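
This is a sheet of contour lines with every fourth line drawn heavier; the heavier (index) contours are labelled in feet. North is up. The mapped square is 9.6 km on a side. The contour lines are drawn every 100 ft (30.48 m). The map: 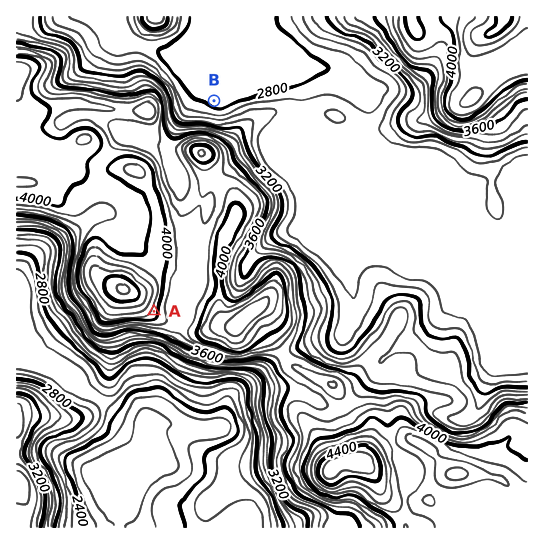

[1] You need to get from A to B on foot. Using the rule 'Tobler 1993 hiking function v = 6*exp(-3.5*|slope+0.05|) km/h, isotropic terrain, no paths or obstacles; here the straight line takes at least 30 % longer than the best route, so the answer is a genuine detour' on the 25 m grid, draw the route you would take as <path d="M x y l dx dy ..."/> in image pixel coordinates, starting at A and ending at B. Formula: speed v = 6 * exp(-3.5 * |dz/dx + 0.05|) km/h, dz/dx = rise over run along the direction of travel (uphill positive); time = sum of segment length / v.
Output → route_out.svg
<path d="M154 311l67-133 4-5 9-19 0-19-3-5-2-3-6-2-6-7-3-5 0-12"/>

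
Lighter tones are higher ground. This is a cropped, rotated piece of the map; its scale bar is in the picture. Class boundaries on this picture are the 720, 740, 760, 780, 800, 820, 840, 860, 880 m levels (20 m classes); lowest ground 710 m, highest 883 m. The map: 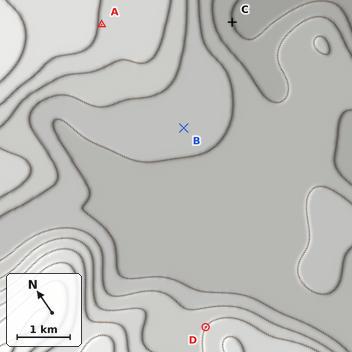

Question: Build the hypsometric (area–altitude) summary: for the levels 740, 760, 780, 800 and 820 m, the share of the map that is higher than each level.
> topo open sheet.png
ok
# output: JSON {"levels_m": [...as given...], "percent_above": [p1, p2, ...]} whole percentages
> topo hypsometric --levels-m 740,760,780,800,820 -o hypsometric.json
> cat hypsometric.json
{"levels_m": [740, 760, 780, 800, 820], "percent_above": [93, 54, 32, 19, 9]}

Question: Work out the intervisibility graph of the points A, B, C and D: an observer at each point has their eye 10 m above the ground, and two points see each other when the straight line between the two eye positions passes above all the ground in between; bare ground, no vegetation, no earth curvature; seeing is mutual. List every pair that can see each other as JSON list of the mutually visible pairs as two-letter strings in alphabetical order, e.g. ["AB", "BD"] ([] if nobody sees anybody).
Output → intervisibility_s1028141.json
["AB", "AD", "BD"]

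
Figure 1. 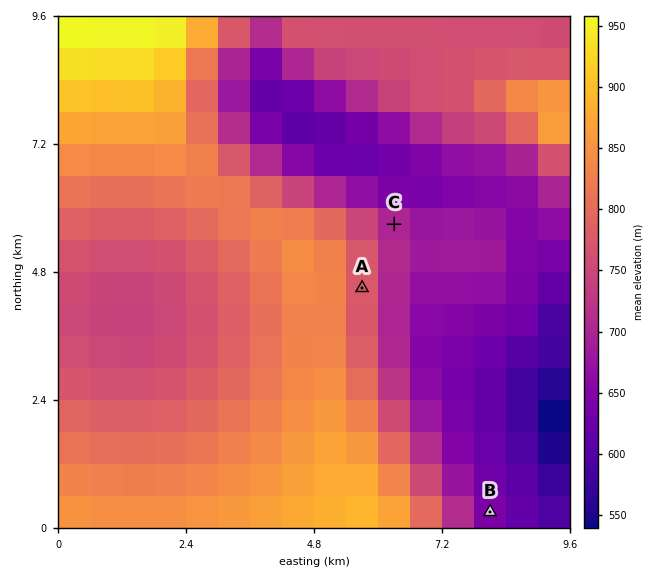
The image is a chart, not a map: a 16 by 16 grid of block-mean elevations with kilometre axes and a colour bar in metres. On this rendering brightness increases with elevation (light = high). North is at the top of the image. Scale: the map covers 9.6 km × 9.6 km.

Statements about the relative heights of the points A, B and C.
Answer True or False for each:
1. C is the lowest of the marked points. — False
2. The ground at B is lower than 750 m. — True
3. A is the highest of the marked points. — True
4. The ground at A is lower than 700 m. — False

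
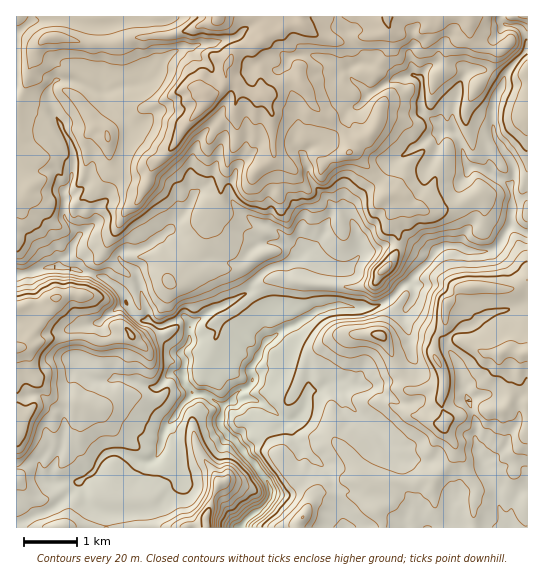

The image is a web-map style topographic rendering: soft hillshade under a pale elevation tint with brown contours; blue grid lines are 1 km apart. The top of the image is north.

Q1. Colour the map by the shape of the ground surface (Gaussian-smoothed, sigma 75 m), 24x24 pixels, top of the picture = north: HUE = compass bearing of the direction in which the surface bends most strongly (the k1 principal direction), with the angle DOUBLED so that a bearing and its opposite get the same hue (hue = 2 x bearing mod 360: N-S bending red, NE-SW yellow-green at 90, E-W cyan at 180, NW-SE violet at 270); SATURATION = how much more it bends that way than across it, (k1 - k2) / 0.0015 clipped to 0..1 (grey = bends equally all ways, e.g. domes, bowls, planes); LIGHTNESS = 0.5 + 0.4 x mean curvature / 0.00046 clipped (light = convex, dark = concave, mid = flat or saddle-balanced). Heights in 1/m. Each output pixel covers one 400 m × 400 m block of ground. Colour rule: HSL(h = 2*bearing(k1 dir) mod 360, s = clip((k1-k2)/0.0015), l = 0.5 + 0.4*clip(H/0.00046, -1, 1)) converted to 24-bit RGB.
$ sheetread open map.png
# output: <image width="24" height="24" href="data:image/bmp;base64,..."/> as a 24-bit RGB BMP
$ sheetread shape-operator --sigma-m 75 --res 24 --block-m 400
<image width="24" height="24" href="data:image/bmp;base64,Qk32BgAAAAAAADYAAAAoAAAAGAAAABgAAAABABgAAAAAAMAGAAATCwAAEwsAAAAAAAAAAAAAS4xdM82Y05C0f1ihX12gXaqjR523eL7a/MPy+SpBBS4hALKW37Dl89TSR09sc1pzd6ZtnY9yaXKCkpVnW2F6qqd9ZnR+lHRvfa+Sa36jZ4xajmqThomXg42agJSYT2xSGTcu/7u6m5jUAH2rVkwOztNgmGWma2yUgJJvm4R/cmGCoKp/UVtqrbOPalaBb5NmraVnbkxei4thTnhhnJuGc46Jkm+Mf2SAMU1r0/jf2eTyMwAuuvLCdqORflZznYN9jKmpenmZfWmato2ielyJYbVrgFaBm4BvT85BWnuDm3h8aIlka3lHj4FSPH5vl1aZt/G0LHs4MwATWt7vuNO+eEVykW56gqmHfHVteWNqcmBefV1NtsyHTDp2b35mq2552rOhOFJtYGOKmHaFgKOWbYV5SZNnOUGL3eapOgw/QljTfbSGcolTcF2Zq4yKfpOHg2d6dlVfeU9Se625ps6GSy5ki5JlW7B/z6CoRlWhY3OdjpepnY+lhHmNqHuFD1VF6NLBBAhre8VxqkVOpWJTR25lnraJjViNo2GmcoKvb7m2rqxrlMR9YSyyuazRWIqnjXJMfcFzUoeUh2tilGxgn1lRVqcylG/UcRIH059uGW9SuVa9mX+dlGWWbI5XeXpObnpJnE5NhrW0tlyZmclCgEdGcHRLmpJphq5je69eRTlZfFZLeWRMgU5ftOqfCwtBwceLjHl/uWp4L4WbZYSApHV+gltgi5BkS1Vjk75+QT+By95ciiafimVdkKx9i11tzq3Dv1SzUjCbcKLXil3Ml+XMqn/sIzRfS613m5OFn4KDJHNpr3SebVqmwovCu5OrW1OVpumyJRpW7OuzYiiOl8bNgoOzgIu4k4hjsXBZPWxKR3UqZdzOV/xsYwIZqbojH3RrsoyThYF4nWigN5E+K2xFbse9r8PpubHs1oanLShlynGFcrpYWXJMhIdyhH11rZjc4KrcoHLNyuLrFf+tUg0xxV6qymmlSpdVMGYooJpYg2NkeWlWjHhJLDkQLCgHMDECOG0HP1Z6W2e43J6gdmtbb3xWZX1WJDcTg8qKbXDh70wDMQISN1qhlb+XtaTArZLCnoeyT55ePpicmJnLpazWlZvdeYPe+c79iN9UDTIpP5eBquHh1NHwr6HetoXGW7xIJToRSzgSvmJjRbqKREKfibecjnh/i3RykW5xkni2qGPWL5VHfXxXelpWWHtSGmJX/8zRNFWYIGhJd6NOSUYiWz80tJ5/tXiCbm6QOIyJdFyg3YmPM3hKQHJBhWJsl315iZSDdoZxaJhRnU86TWlmZXaGmat2UyhZrdpIq1ZRTUksQFAbvZJQGXRKeb4+n4aGibuDgiiZO4Ny0nOL2IdjSHJaRG5npIWJoJ6IeD1OZTYizOCRLkNeS4xxlTuMiGG2pLqJr3+1rbHUf4e8VKSJtLuDTiGeooqYrLqGLB9wqn2QOWpp8cnMUq6+VYaJR3ptrXNnxC+vd76/w4t0dJDDRXkrP0hkWbB2pMGsfa+umnV/V2GYt5jCr7PQLR2cjpF0rWl0KUZ6rZV4baabaVCV5a2bPGROV0dyrHZSL525zpiqbpWkPBvC7sbALklPb8eIYZ1/jWNhmWZlVphhbJwxhiMieSyofJSDoIuaPipprqNlf7poPnqI4a7M4pWgJVF7OqOtP7B1tJVigr+ITiN2wnm10LTko7tTN1k8cJNVWX2awl2TtnFYQlqzslI2i5N2f5d1WC+Ai7uam8rLSFxuR2Fn9dXWGniERD2apLVpfphimqNTc2iRZ31cYaKF1KC6bXuedqWgPIJ+fSdOpMWMVCJtssSmn5N6dkB9YYlqkcubektniHOaRFuGj5RR7rK+HWdwr2puiayBnmOieFmPkL+sS3lshlStxpmhUJZ2kTBaR22ezcKEHDpnxbyxwYZiM2N7fs6Bf0xLdH1iaIBkPl+DwpbQutHCxWXPXauvlK6vml6oi8WecVx+oXebMXQkoctAr0vF0l52JElR8+DYDDA8uq1y0UibXWGNcIlSeGtSfnpaaH5cTWtfRpFmsYJrt19pa4dXeYlRT293ubOOflRrc1BEqK+BqlhMWlghRq86sEdkZWcjx2QiGKNsYUPGy3ivaYfFlqrYn5vNq4O+skivJlkXO1YSaJIfx2Kau4CfZYJQakotVLKXdoa1k16EsaV4Pj+LZ6pmrF+rkMTGs6npAHXvM39Pp8RCoVZCd2BNYHpQeZ5PW0XDgjbj6YLsteHKNYt7lJFnpXSrlM25XW2OfFV8em6XvMGgXE6atpmpU3eYs7uXHm5MuwBF"/>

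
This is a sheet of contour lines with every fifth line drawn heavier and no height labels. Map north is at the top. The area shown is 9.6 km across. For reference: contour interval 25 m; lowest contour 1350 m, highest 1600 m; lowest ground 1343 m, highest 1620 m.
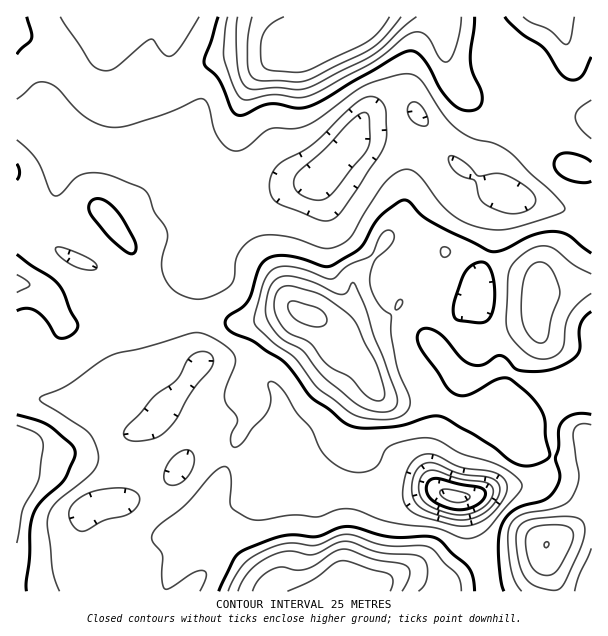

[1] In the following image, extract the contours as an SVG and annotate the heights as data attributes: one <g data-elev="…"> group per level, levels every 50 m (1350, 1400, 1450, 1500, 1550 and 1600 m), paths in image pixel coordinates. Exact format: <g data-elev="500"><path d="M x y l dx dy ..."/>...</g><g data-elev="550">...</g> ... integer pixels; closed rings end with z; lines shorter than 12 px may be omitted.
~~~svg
<g data-elev="1350"><path d="M450 501l-8-4-2-3 0-3 6-2 10 2 11 3 3 3-2 3-6 2z"/></g><g data-elev="1400"><path d="M456 515l-21-6-8-5-5-4-3-8 0-7 2-8 4-4 4-3 6 0 24 9 26 3 7 4 1 5 0 4-8 11-14 7z"/></g><g data-elev="1450"><path d="M81 531l-4-2-5-4-3-12 4-9 8-7 15-6 21-3 14 2 8 5 1 5-2 4-8 9-7 3-18 4-18 10z"/><path d="M455 525l-36-10-9-5-5-6-2-12 3-18 5-10 8-8 7-2 9 1 26 12 34 6 6 3 5 6 1 7-2 8-7 10-9 9-7 5-9 4-9 1z"/><path d="M170 485l-5-3-1-5 1-7 4-8 11-10 6-2 5 1 3 4 0 6-4 12-10 10-6 2z"/><path d="M137 441l-8-1-5-3 0-5 3-6 13-12 15-18 22-16 10-20 4-4 10-5 9 3 3 6-2 8-18 22-21 35-14 12z"/><path d="M323 221l-40-15-8-5-3-4-2-8 2-15 3-6 6-6 22-11 12-9 42-40 11-5 9 1 6 6 3 7 1 24-3 12-43 65-9 8z"/><path d="M509 213l-14-4-12-6-4-6-3-15-3-3-12-3-6-5-6-9 0-6 4 0 9 5 15 15 5 0 13-3 9 1 14 7 13 10 5 9-3 7-11 5z"/><path d="M419 125l-7-5-4-7 0-7 5-4 4 1 5 3 6 12 0 5-2 3z"/></g><g data-elev="1500"><path d="M26 591l0-9 4-25 0-27 3-15 8-14 24-22 9-20 1-6-4-9-21-18-12-6-21-5"/><path d="M475 591l-2-13-5-11-31-29-11-2-36 1-34-10-9-1-9 2-21 9-23-2-13 1-38 14-9 8-15 33"/><path d="M591 414l-9-1-9 1-8 5-5 6-1 6 0 16-4 11 5 15 0 6-8 15-9 6-27 9-7 5-6 8-4 12-1 17 2 27 4 13"/><path d="M479 323l-22-3-3-3-1-8 2-10 9-26 9-8 9-3 6 3 3 7 3 12 1 15-2 12-4 7-4 4z"/><path d="M17 311l10-3 9 3 10 9 9 15 4 3 4 0 6-2 6-4 3-5-1-6-7-10-7-20-5-7-7-6-19-12-15-12"/><path d="M131 254l4-2 1-9-16-28-7-8-8-6-6-2-6 1-3 3-1 4 3 9 19 23 14 12z"/><path d="M591 253l-22-18-8-3-7-1-20 4-30 14-13 2-62-30-10-8-9-11-6-2-8 4-16 13-7 8-9 18-5 6-27 17-9 0-21-7-15-3-12 0-9 4-7 9-11 32-6 7-14 8-3 7 1 4 5 5 21 9 32 21 9 10 18 25 37 28 15 3 29-1 13-2 24-8 11-1 36 20 19 12 18 14 14 4 15-4 7-4 1-3-4-18-2-20-9-16-22-20-7-3-11 2-27 15-7 1-7-3-7-6-9-15-17-22-3-9 0-8 2-3 5-2 12 4 9 7 16 20 9 5 12 1 12-8 5-2 6 3 12 12 12 1 13 0 18-5 16-10 3-8-1-16 1-8 5-7 6-5"/><path d="M17 180l3-7-3-9"/><path d="M591 162l-10-6-15-3-9 3-3 8 3 8 9 7 15 4 10-2"/><path d="M17 54l12-12 3-4-5-21"/><path d="M218 17l-7 24-6 16-1 6 2 4 13 13 14 31 3 3 4 1 29-11 9 0 19 4 14-2 15-8 72-43 12-4 6 1 7 7 18 31 12 14 11 6 12 0 5-5 1-7-1-8-8-16-2-11 0-12 4-34"/><path d="M505 17l17 17 21 14 17 24 7 7 8 1 6-3 3-5 7-15"/></g><g data-elev="1550"><path d="M418 591l7-7 2-9 0-11-5-6-9-3-35-3-25-10-8-1-9 2-22 11-6 1-20-4-18 5-11 7-9 7-7 11-5 10"/><path d="M549 590l8 0 6-4 17-37 4-12 1-9-2-6-5-4-15-2-30 3-11 4-5 7-1 9 1 13 3 14 3 9 10 10z"/><path d="M374 411l10 1 9-2 4-5 0-7-14-41-9-21-9-30-11-23-3 1-5 9-5 1-27-12-17-5-12-1-9 3-7 11-3 18 1 10 7 12 10 10 19 11 20 25 29 25 11 7z"/><path d="M537 342l6 1 5-5 4-21 8-24-2-9-6-14-5-6-7-2-7 2-6 8-4 10-2 18 1 15 2 11 6 10z"/><path d="M238 17l-2 15 1 30 2 13 4 9 5 4 4 1 24-1 21 2 17-5 57-29 12-9 19-19 14-11"/></g><g data-elev="1600"><path d="M390 591l3-10-3-6-46-14-9 2-21 16-27 12"/><path d="M546 548l3-3-1-3-4 1 0 3z"/><path d="M309 326l11 1 5-3 2-4-3-7-10-6-18-6-6 1-2 6 3 7 7 6z"/><path d="M284 17l-13 7-7 9-3 11 0 18 3 5 5 3 27 2 15-3 55-27 12-10 11-15"/></g>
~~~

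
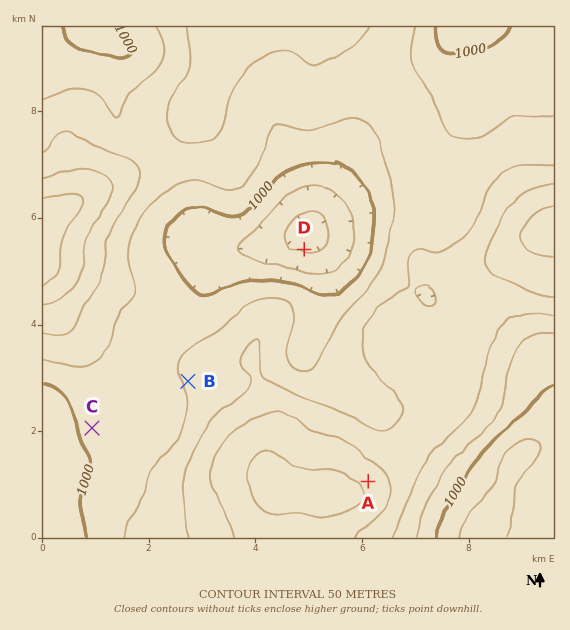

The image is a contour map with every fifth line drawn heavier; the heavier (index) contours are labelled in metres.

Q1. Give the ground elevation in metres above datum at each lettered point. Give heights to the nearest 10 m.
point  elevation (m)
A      1190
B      1060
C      1010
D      900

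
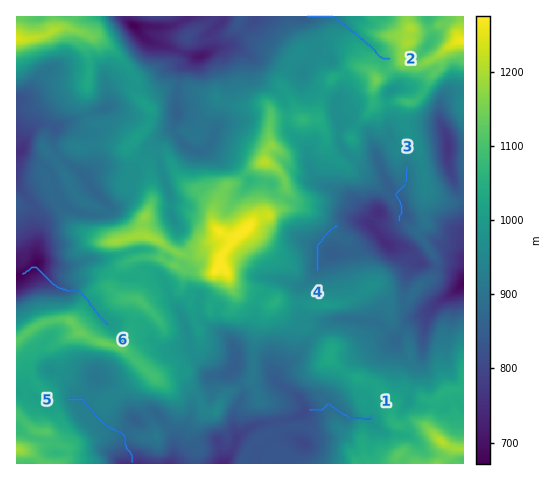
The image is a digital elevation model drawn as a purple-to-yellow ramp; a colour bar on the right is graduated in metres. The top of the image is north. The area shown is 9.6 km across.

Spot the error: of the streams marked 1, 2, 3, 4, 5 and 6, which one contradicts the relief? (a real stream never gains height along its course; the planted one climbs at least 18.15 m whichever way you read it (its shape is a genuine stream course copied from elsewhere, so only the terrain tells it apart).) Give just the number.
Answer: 4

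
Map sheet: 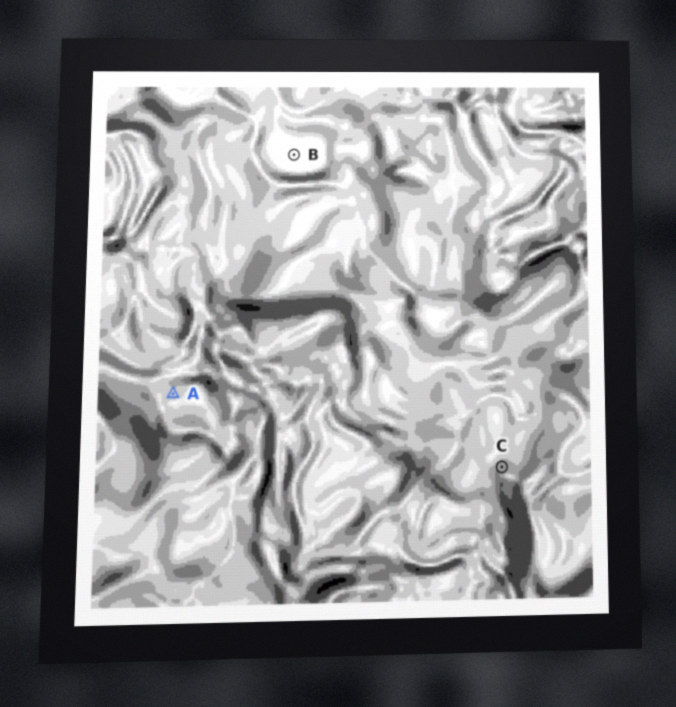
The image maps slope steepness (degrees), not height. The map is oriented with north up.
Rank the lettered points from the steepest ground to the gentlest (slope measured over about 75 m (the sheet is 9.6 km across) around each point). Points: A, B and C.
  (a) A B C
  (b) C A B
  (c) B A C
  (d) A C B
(b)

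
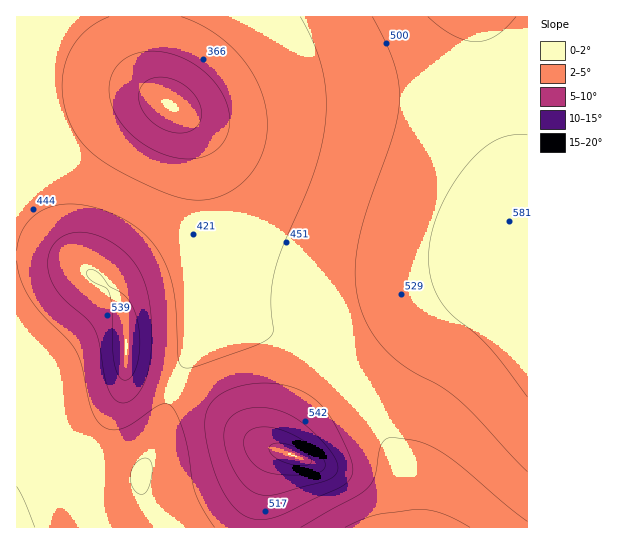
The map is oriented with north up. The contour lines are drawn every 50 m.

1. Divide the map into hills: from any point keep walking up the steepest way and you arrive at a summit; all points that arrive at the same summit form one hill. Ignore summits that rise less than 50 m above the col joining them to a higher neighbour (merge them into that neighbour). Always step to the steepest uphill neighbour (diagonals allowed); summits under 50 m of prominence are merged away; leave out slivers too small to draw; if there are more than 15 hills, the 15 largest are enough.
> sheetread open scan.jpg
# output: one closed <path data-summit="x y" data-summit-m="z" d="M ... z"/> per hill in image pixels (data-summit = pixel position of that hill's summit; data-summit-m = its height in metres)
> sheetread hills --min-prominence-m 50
<path data-summit="527 250" data-summit-m="586" d="M527 16l-383 1 1 36 6 25 8 16 26 27 8 16 6 18 5 36 8 115 3 11 6 6 8 2 34 4 30 10 29 17 26 23 29 40 27 56 8 24 2 29 114-1z"/><path data-summit="126 347" data-summit-m="592" d="M142 95l-35 1-57 13-34 4 1 374 16-8 29-4 61 4 16-2 18-39 19-57 15-27 21-24 1-17-4-62-6-70-7-36-11-24-14-16-9-5z"/><path data-summit="293 455" data-summit-m="676" d="M214 313l-2 17-21 24-15 27-19 57-16 37-2 2-16 2-61-4-17 1-20 5-9 6 0 40 397 1-1-29-8-24-27-56-29-40-26-23-29-17-30-10-34-4-8-2z"/>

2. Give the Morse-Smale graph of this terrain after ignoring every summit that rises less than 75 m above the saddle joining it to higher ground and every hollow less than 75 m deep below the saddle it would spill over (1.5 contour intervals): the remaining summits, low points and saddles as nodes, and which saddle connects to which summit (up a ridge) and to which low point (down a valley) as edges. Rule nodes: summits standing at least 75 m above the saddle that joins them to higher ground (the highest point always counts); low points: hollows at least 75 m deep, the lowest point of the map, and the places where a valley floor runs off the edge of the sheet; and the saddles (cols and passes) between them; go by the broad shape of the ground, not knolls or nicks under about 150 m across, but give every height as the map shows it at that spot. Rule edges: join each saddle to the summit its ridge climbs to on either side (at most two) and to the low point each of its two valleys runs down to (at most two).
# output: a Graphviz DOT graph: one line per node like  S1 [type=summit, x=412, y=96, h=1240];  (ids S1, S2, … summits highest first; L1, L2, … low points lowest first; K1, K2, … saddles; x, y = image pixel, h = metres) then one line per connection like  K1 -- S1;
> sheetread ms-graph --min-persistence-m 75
graph terrain {
  S1 [type=summit, x=294, y=455, h=676];
  S2 [type=summit, x=126, y=347, h=592];
  S3 [type=summit, x=525, y=250, h=586];
  L1 [type=low, x=170, y=106, h=266];
  L2 [type=low, x=415, y=527, h=383];
  K1 [type=saddle, x=345, y=375, h=473];
  K2 [type=saddle, x=174, y=387, h=456];
  K1 -- S1;
  K1 -- S3;
  K1 -- L1;
  K1 -- L2;
  K2 -- S1;
  K2 -- S2;
  K2 -- L1;
}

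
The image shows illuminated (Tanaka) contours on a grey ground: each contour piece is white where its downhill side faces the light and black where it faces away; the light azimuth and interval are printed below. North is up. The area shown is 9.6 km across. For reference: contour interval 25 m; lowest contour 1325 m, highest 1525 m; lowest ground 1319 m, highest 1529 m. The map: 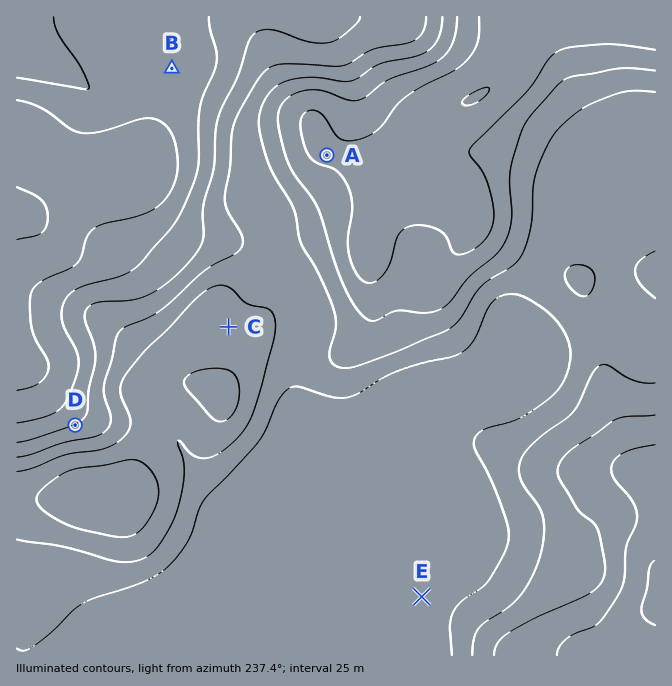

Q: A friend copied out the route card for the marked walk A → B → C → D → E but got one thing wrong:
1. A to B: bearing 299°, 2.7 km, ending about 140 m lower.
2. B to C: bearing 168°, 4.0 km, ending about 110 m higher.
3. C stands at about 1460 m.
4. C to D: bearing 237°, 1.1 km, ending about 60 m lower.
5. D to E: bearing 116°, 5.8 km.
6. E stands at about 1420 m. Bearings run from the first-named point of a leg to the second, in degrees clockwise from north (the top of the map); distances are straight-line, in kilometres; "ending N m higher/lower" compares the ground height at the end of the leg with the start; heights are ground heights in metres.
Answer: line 4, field distance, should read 2.7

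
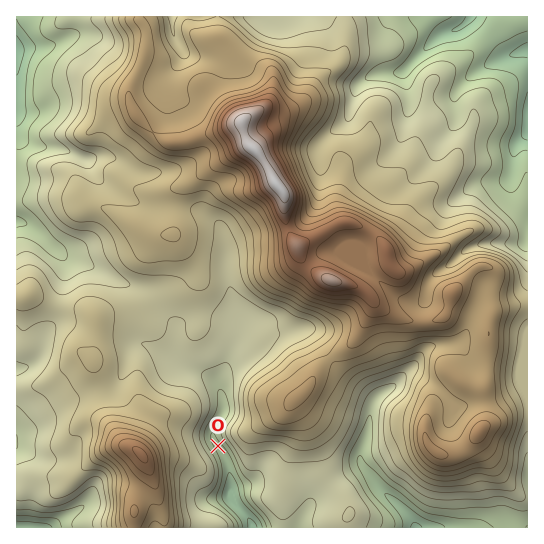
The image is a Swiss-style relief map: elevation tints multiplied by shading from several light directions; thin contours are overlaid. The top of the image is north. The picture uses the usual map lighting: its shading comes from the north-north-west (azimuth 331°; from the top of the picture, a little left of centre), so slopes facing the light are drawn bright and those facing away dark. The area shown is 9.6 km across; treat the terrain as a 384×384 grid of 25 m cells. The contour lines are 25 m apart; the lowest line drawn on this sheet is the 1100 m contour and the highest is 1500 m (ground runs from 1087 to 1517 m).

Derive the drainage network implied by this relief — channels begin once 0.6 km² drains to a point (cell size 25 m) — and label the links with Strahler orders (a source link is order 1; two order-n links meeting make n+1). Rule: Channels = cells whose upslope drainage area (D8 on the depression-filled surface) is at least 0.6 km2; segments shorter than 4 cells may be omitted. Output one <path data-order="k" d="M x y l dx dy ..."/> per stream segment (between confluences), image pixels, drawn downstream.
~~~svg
<path data-order="1" d="M473 527l-58 0"/><path data-order="3" d="M238 507l11 11 2 5-1 4"/><path data-order="1" d="M309 499l0 8-6 8 0 3-2 4 0 5-2 0"/><path data-order="3" d="M233 493l1 1 0 4 4 9"/><path data-order="1" d="M93 491l-6 11-6 7-15 8-11 10-17 0"/><path data-order="1" d="M257 474l0 1-10 10-12 0-4 4 2 4"/><path data-order="1" d="M527 459l0 22"/><path data-order="1" d="M38 458l-13-8-7-1-1-2 0-5"/><path data-order="2" d="M17 433l0 9"/><path data-order="1" d="M43 425l-4 2-4 0-4 3-2 0-4 3-8 0"/><path data-order="1" d="M450 406l0-5-17-18-7-4-9-9-7 0-17 17-2 0"/><path data-order="3" d="M219 389l3 6 1 16-9 15 0 3-1 1 0 7 1 1 0 3 8 10 5 11 2 11 1 1 0 16 3 3"/><path data-order="2" d="M391 387l-5 4-4 2-8 8-1 2-2 8-1 2-1 16-2 1 0 4-2 5 0 4-4 10 0 10 12 15 2 5 35 34 5 10"/><path data-order="1" d="M119 381l4-7 6-19 2-5 7-7 5 0 8 4 11 8 9 4 7 6 9 4"/><path data-order="2" d="M187 369l11 2 5 3 16 15"/><path data-order="1" d="M527 361l0 46"/><path data-order="3" d="M237 339l-7 14-3 10-8 12 0 14"/><path data-order="1" d="M45 335l-2 14-4 8-9 9-13 3"/><path data-order="1" d="M175 327l0 30 12 12"/><path data-order="1" d="M315 326l-12 1-1 2-5 0-2 1-6 0-2 1-13 0-11-10-17 0"/><path data-order="2" d="M246 321l-7 6 0 6-2 6"/><path data-order="1" d="M471 318l-5 15-11 10-5 0-1 2-14 0-6 2-12 12-2 4-24 24"/><path data-order="1" d="M139 287l-4 0-9-4-3 0-34-18-3 0-5-3-7 0-1-1-3 0-13-11"/><path data-order="2" d="M226 265l0 8 1 1 0 5 2 2 0 5 1 1 0 6 1 1 0 8 2 1 1 10 1 1 0 7 2 1 0 17"/><path data-order="1" d="M355 258l38 37 4 3 6 3 20 0 3-3 0-7 1-1 0-4 3-5 12-12 8-4 13-14 4-2 3 0 8-4 9 0 2-2 34 0 4-4 0-20"/><path data-order="1" d="M61 255l-7-6"/><path data-order="1" d="M226 250l0 15"/><path data-order="2" d="M54 249l-21-22-8-4-8-1"/><path data-order="1" d="M77 249l-2 1-18 0"/><path data-order="1" d="M451 205l10-10"/><path data-order="1" d="M206 201l0 12 15 14 1 3 0 4 1 1 0 8 2 2 0 18 1 2"/><path data-order="1" d="M129 199l-23-14-16-16 0-3-7-8"/><path data-order="1" d="M454 199l7-4"/><path data-order="2" d="M461 195l6-6 7-4 24 0 7-3 6-7 0-6 2-2 0-12 1-1 0-4 3-5 10-11 0-24"/><path data-order="1" d="M318 182l1-3 0-18-1-2 0-12 1-2 15-15"/><path data-order="1" d="M17 171l0-22 1-2 0-13"/><path data-order="1" d="M179 169l-12 1-1 1-11 0-1 2-15 0-6-3-8-7-11-5-31 0"/><path data-order="2" d="M83 158l-5-1-9-6-8-1-2-1-12 0-1-2-9 0-2-1-2 0-6-3-9-9"/><path data-order="1" d="M435 155l2-8 2-5 14-13 2-6 0-29 3-4 20-20 4-3 13-6 10-3 4-3 18-5"/><path data-order="1" d="M399 143l0-2 3-4 1-12 3-6 1-9 2-1 0-19-2-1-1-10-1-1 0-8"/><path data-order="2" d="M18 134l0-23-1-2"/><path data-order="1" d="M329 134l4-4 1 0"/><path data-order="2" d="M334 130l15-13 6-27 2-3 9-9 9-3 2-1 21 0 7-4"/><path data-order="1" d="M35 110l-17 0-1-1"/><path data-order="2" d="M17 109l0-60"/><path data-order="1" d="M171 74l6-5 5-8 0-11"/><path data-order="2" d="M405 70l34-35 10-4"/><path data-order="1" d="M219 62l-2 0-2-1-5 0-1-2-10 0-1-1-4 0-1-1-3 0-8-7"/><path data-order="2" d="M182 50l-4-5-5-12 0-16"/><path data-order="1" d="M90 35l-17 0-15 8-8 2-1 1-32 0 0 3"/><path data-order="2" d="M449 31l6-1 6-3 10-10"/><path data-order="1" d="M309 17l-6 0"/><path data-order="1" d="M410 17l23 0 14 14 2 0"/>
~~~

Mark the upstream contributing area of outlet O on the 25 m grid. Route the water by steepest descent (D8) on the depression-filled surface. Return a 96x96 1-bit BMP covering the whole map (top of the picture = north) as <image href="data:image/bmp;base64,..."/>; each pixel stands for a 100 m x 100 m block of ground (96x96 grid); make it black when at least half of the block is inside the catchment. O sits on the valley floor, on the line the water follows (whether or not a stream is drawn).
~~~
<image width="96" height="96" href="data:image/bmp;base64,Qk2+BAAAAAAAAD4AAAAoAAAAYAAAAGAAAAABAAEAAAAAAIAEAAATCwAAEwsAAAIAAAAAAAAA////AAAAAAAAAAAAAAAAAAAAAAAAAAAAAAAAAAAAAAAAAAAAAAAAAAAAAAAAAAAAAAAAAAAAAAAAAAAAAAAAAAAAAAAAAAAAAAAAAAAAAAAAAAAAAAAAAAAAAAAAAAAAAAAAAAAAAAAAAAAAAAAAAAAAAAAAAAAAAAAAAAAAAAAAAAAAAAAAAAAAAAAAAAAAAAAAAAAAAAAAAAAAAAAAAAAAAAAAAAD/4AAAAAAAAAAAAAH/8AAAAAAAAAAAAAf//AAAAAAAAAAAAA///gAAAAAAAAAAAB///8AAAAAAAAAAAD////AAAAAAAAAAAD////wAAAAAAAAAAH////4AAAAAAAAAAP////+AAAAAAAAAAP/////AAAAAAAAAAP/////wAAAAAAAAAP/////4AAAAAAAAAP/////8AAAAAAAAAP/////+AAAAAAAAAP/////+AAAAAAAAAf//////AAAAAAAAAf//////AAAAAAAAA///////gAAAAAAAA///////wAAAAAAAA///////8AAAAAAAAf//////+AAAAAAAAf///////gAAAAAAAf///////wAAAAAAAf///////wAAAAAAAf///////4AAAAAAAf///////8AAAAAAAf///////8AAAAAAAH///////+AAAAAAAA///////+AAAAAAAAB//////+AAAAAAAAA//////8AAAAAAAAAP/////4AAAAAAAAAH/////gAAAAAAAAAD////4AAAAAAAAAAD////gAAAAAAAAAAD///+AAAAAAAAAAAD///8AAAAAAAAAAAD///8AAAAAAAAAAAD///4AAAAAAAAAAAD///4AAAAAAAAAAAD///wAAAAAAAAAAAD///wAAAAAAAAAAAD///gAAAAAAAAAAAD///gAAAAAAAAAAAD///gAAAAAAAAAAAD///gAAAAAAAAAAAD///AAAAAAAAAAAAD///AAAAAAAAAAAAD///AAAAAAAAAAAAD///AAAAAAAAAAAAD///AAAAAAAAAAAAA//+AAAAAAAAAAAAAP/8AAAAAAAAAAAAAH/8AAAAAAAAAAAAAD/4AAAAAAAAAAAAAA/4AAAAAAAAAAAAAAfwAAAAAAAAAAAAAAPgAAAAAAAAAAAAAADAAAAAAAAAAAAAAAAAAAAAAAAAAAAAAAAAAAAAAAAAAAAAAAAAAAAAAAAAAAAAAAAAAAAAAAAAAAAAAAAAAAAAAAAAAAAAAAAAAAAAAAAAAAAAAAAAAAAAAAAAAAAAAAAAAAAAAAAAAAAAAAAAAAAAAAAAAAAAAAAAAAAAAAAAAAAAAAAAAAAAAAAAAAAAAAAAAAAAAAAAAAAAAAAAAAAAAAAAAAAAAAAAAAAAAAAAAAAAAAAAAAAAAAAAAAAAAAAAAAAAAAAAAAAAAAAAAAAAAAAAAAAAAAAAAAAAAAAAAAAAAAAAAAAAAAAAAAAAAAAAAAAAAAAAAAAAAAAAAAAAAAAAAAAAAAAAAAAAAAAAAAAAAAAAAAAAAAAAAAAAAAAAAAAAAAAA="/>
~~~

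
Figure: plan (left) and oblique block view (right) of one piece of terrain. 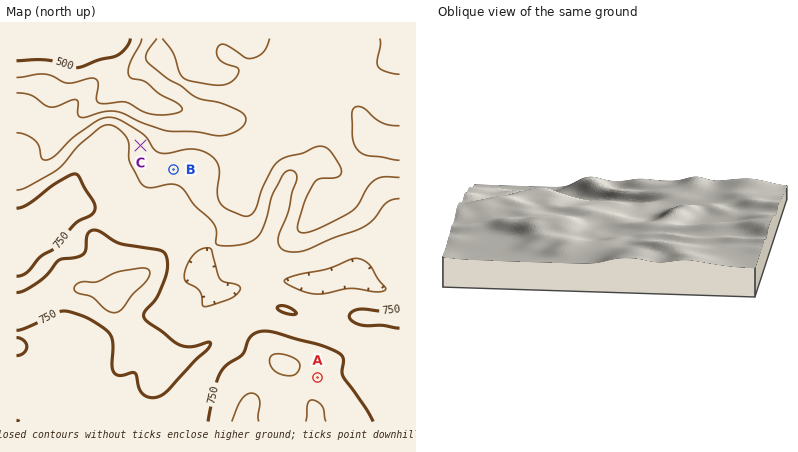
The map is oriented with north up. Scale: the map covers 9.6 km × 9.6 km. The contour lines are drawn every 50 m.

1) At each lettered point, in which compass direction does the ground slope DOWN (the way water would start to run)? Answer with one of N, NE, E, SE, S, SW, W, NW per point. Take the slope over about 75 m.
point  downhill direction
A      E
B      N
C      E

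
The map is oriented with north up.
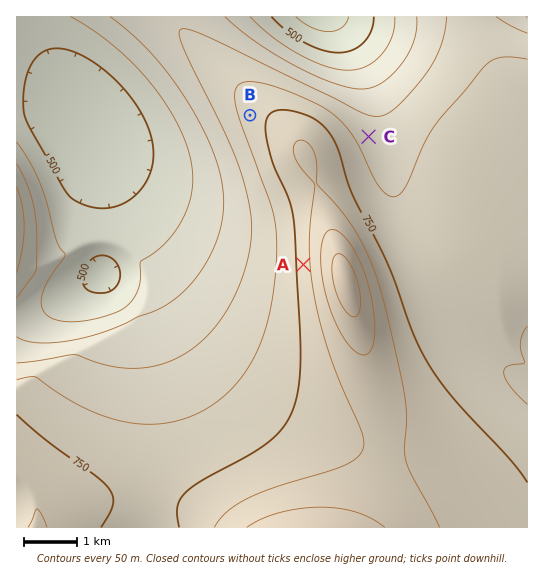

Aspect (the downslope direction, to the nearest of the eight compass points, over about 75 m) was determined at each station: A W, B W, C NE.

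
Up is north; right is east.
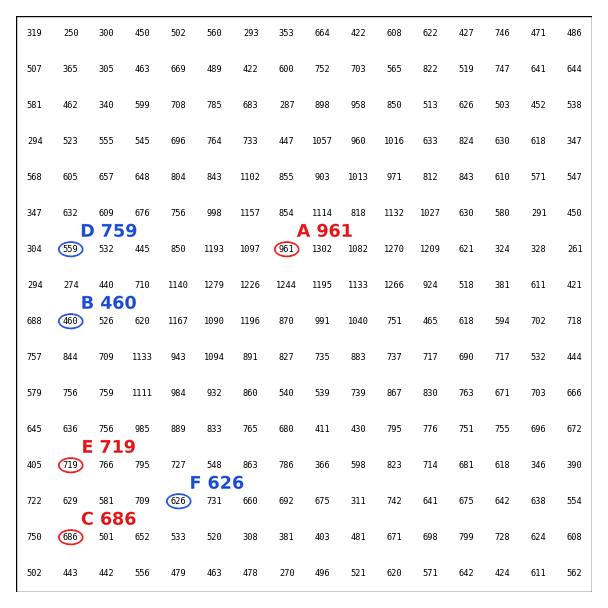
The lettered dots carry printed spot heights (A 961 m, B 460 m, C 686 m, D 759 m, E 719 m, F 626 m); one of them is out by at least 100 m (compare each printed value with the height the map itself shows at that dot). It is D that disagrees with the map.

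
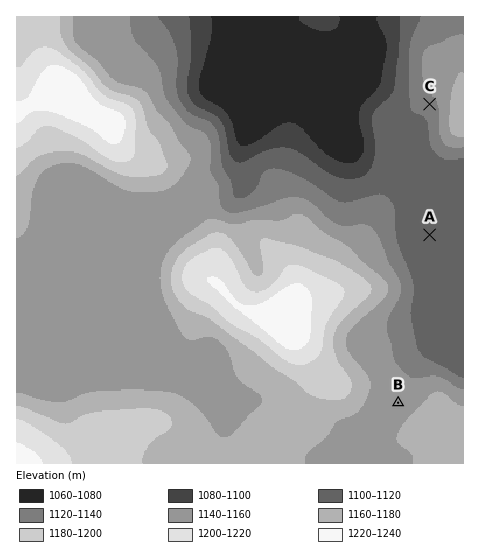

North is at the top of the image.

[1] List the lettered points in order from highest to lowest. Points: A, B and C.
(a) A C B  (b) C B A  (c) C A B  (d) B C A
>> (d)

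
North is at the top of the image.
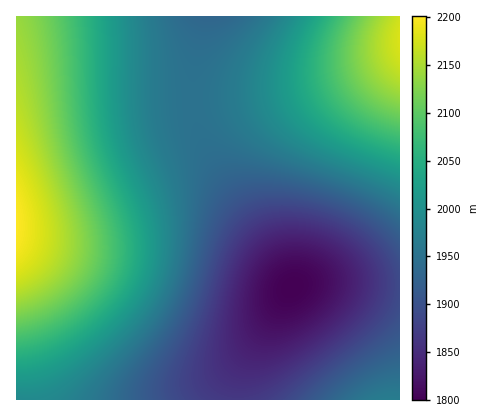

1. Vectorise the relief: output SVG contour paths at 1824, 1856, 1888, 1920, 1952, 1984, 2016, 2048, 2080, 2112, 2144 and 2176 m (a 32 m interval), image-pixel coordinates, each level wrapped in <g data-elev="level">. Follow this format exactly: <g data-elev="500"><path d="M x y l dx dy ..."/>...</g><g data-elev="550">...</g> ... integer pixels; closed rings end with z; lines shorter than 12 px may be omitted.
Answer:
<g data-elev="1824"><path d="M272 339l-8-2-7-5-5-6-3-10-1-12 1-14 4-12 5-12 12-12 16-7 20 1 18 7 11 9 5 12 0 12-5 12-13 14-16 13-18 9z"/></g><g data-elev="1856"><path d="M236 383l-10-5-6-8-3-10-1-16 5-32 8-34 8-20 10-16 9-8 10-6 12-4 14-1 16 2 16 5 16 6 12 9 14 17 5 16 0 10-3 10-11 18-12 12-16 12-49 32-24 10-10 1z"/></g><g data-elev="1888"><path d="M180 400l-5-12 2-16 21-54 19-62 9-20 10-14 11-11 15-6 18-2 22 2 22 5 20 8 19 10 14 12 11 14 7 14 3 16-1 10-3 12-6 10-8 9-17 15-51 38-24 22"/></g><g data-elev="1920"><path d="M139 400l0-10 4-12 30-50 14-28 26-88 7-13 10-10 14-5 20-2 24 3 28 6 26 9 24 10 18 12 16 13"/><path d="M400 346l-48 27-18 13-14 14"/></g><g data-elev="1952"><path d="M103 400l3-10 7-12 37-45 15-23 12-28 7-30 4-32 1-36-7-90-6-36-12-42"/><path d="M400 381l-10 1-12 3-24 15"/><path d="M257 16l-34 38-10 14-6 12-4 12 0 12 3 10 6 12 14 12 20 12 110 38 24 11 20 12"/></g><g data-elev="1984"><path d="M56 400l52-47 30-31 18-28 6-14 4-14 3-28-3-30-6-22-17-42-5-26-1-24 0-52-2-26"/><path d="M285 16l-19 32-9 26-1 14 1 12 3 12 5 10 13 14 21 12 101 42"/></g><g data-elev="2016"><path d="M16 378l18-2 18-6 20-11 22-17 21-18 15-18 12-18 7-18 3-24-3-26-7-22-19-48-6-26-2-24 0-58-2-26"/><path d="M305 16l-14 28-7 26 1 22 8 20 13 16 20 13 26 12 48 19"/></g><g data-elev="2048"><path d="M16 358l18-3 18-7 18-10 20-14 16-14 12-15 9-15 6-14 1-20-3-22-6-20-20-48-7-28-2-28-1-58-2-26"/><path d="M323 16l-11 24-5 24 1 20 7 18 11 16 18 12 24 12 32 11"/></g><g data-elev="2080"><path d="M16 339l16-3 16-6 17-10 16-10 13-12 10-12 7-12 4-14 1-16-4-20-24-66-7-28-3-26-3-62-3-26"/><path d="M341 16l-9 20-4 20 0 18 6 16 9 14 14 12 19 11 24 8"/></g><g data-elev="2112"><path d="M16 321l16-4 14-6 26-17 9-10 7-10 5-10 2-12 0-14-4-18-21-60-7-28-4-28-6-62-4-26"/><path d="M359 17l-7 16-4 15 0 16 4 14 7 12 11 10 13 8 17 7"/></g><g data-elev="2144"><path d="M16 301l24-9 19-16 10-16 3-20-4-28-23-68-19-80-10-28"/><path d="M379 16l-6 12-3 10 0 11 1 11 4 10 7 9 8 7 10 6"/></g><g data-elev="2176"><path d="M16 277l13-9 9-10 5-12 2-14-2-18-5-20-10-25-12-21"/><path d="M400 25l-4 15 4 13"/></g>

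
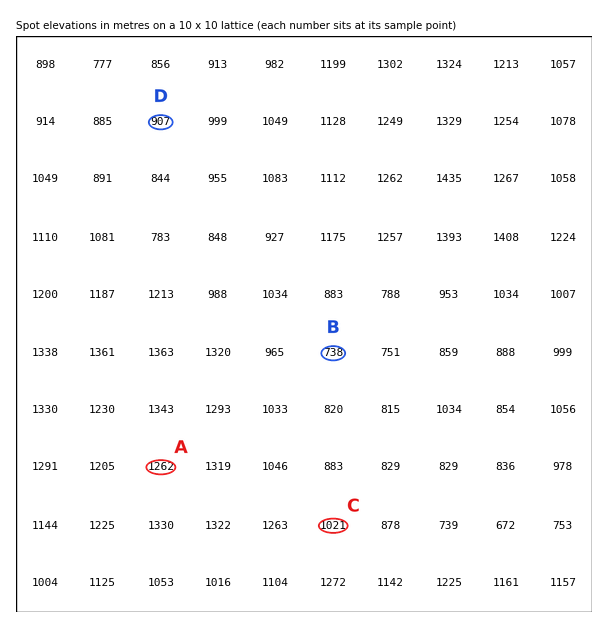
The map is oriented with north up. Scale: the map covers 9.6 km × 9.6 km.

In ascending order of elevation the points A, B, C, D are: B D C A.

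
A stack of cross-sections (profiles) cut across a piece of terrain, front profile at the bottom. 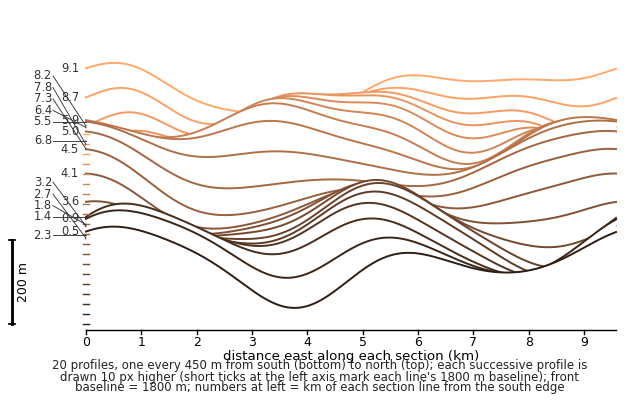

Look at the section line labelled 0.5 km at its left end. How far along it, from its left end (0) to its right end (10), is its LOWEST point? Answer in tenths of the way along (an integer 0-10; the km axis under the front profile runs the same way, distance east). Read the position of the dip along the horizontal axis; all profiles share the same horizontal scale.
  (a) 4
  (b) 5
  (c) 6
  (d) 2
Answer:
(a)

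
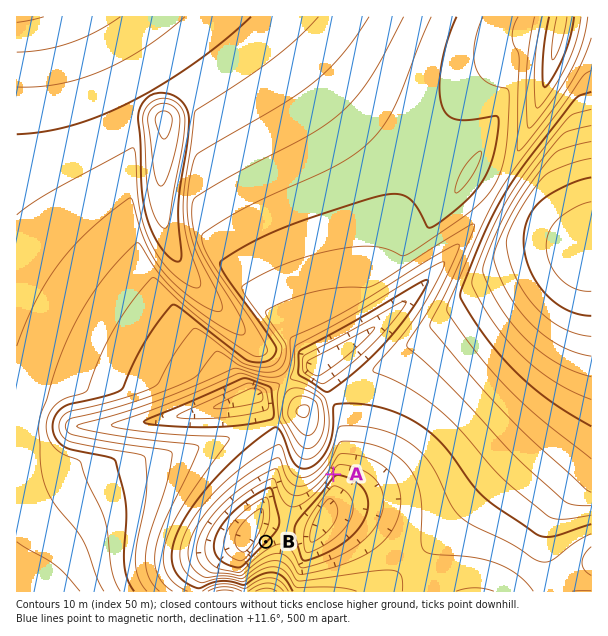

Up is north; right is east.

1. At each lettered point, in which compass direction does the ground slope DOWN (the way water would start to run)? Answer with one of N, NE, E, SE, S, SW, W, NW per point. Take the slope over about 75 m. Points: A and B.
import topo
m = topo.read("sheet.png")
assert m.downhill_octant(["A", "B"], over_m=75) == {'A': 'SE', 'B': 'NW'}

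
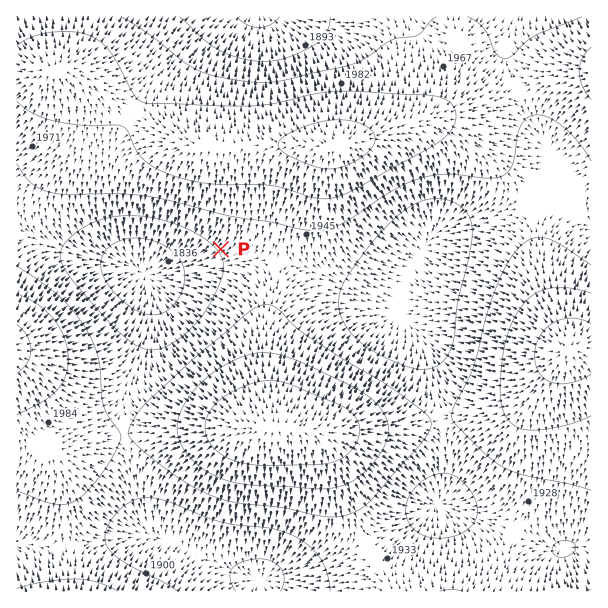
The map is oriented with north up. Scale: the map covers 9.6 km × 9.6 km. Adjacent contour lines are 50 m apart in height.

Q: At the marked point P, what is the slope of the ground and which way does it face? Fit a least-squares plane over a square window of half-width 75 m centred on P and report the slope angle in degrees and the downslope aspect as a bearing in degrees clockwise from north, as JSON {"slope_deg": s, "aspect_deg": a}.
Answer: {"slope_deg": 4, "aspect_deg": 230}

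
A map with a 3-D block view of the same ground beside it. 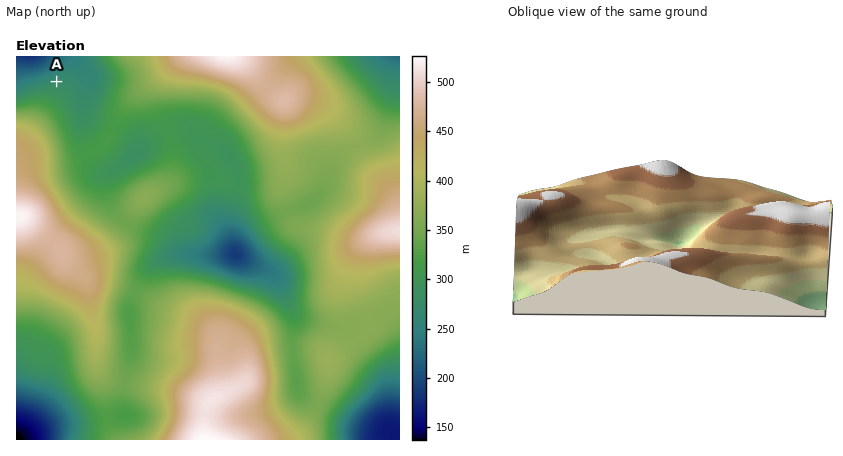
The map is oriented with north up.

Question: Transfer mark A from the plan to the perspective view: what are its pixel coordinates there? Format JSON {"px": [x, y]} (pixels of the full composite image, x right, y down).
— {"px": [535, 280]}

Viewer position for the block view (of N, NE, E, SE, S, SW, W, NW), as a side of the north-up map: W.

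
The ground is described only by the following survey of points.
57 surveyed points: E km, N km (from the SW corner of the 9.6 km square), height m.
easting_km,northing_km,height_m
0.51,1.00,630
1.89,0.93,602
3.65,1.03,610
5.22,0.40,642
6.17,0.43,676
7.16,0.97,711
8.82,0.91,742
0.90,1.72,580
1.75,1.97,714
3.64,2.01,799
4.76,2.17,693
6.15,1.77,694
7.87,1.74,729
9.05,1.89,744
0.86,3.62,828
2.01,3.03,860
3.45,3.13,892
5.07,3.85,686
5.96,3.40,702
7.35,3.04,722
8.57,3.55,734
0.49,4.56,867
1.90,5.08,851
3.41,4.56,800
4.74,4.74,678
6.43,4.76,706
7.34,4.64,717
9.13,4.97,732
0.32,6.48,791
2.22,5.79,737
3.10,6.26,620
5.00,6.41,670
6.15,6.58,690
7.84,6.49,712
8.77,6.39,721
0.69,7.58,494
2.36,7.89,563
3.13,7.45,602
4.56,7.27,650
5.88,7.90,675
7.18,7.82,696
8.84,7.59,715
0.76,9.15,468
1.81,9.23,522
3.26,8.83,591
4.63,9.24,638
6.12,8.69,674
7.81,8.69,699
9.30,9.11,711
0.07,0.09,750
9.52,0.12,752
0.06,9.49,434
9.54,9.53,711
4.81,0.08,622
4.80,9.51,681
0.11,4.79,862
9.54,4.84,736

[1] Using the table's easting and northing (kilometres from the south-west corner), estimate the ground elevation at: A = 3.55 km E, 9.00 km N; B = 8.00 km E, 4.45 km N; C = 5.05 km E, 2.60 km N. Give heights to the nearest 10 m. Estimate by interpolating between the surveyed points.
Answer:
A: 600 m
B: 720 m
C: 680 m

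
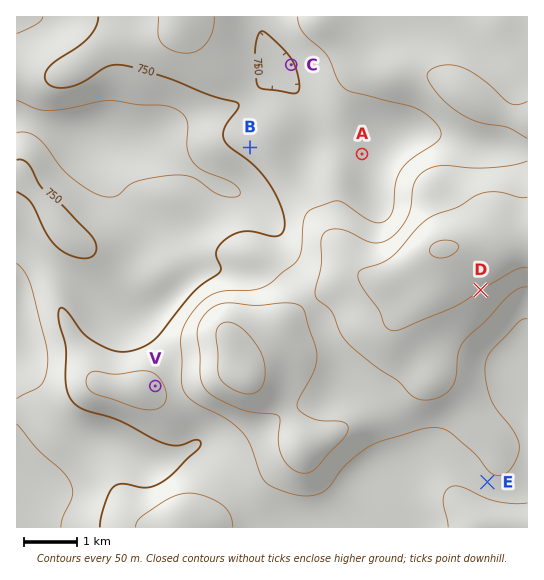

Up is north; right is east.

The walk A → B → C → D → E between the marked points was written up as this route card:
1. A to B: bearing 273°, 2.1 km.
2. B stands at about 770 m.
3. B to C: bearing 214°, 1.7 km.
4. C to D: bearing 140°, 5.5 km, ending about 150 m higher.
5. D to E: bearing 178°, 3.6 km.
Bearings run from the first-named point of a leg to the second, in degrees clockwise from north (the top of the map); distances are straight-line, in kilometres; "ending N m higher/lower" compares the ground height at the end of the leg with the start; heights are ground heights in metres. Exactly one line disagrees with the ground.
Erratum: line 3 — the bearing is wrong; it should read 27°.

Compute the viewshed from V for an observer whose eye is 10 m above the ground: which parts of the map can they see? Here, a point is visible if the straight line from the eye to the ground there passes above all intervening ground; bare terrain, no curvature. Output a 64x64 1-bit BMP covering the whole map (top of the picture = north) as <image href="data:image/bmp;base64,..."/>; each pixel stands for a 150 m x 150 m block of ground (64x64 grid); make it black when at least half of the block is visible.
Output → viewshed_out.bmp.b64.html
<image width="64" height="64" href="data:image/bmp;base64,Qk0+AgAAAAAAAD4AAAAoAAAAQAAAAEAAAAABAAEAAAAAAAACAAATCwAAEwsAAAIAAAAAAAAA////AAAAAAAAD/8AAAAAAAAf/+AAAAAAAB//+AAAAAAAD//8AAAAAAAH//4AAAAAAAB//wAAAAAAAB//wAAAAAAAD//gAAAAAAAH/+AAAAAAAAP/4AAAAAAAAf/gAAAAAAAA//AAAAAAAAD/4AAAAAAAAfgAAAAAAAAP8AAAAAAAAD/wAAAAAAAA//AAAAAAAAH/4AAAAAAAAf/AAAAAAAAA/8AAAAAAAAB/wAAAAAAAAD/AAAAAAAAAP8AAAAAAAAA/wAAAAAAAAD+AAAAAAAAADwAAAAAAAgAgAAAAAAAHAeAAAAAAAAef8AAAAAAAB//4AAAAAAAH//gAAAAAAA///AAAAAAAD//+AAAAAAAf/54AAAAAAH//hwAAAAAA//+AAAAAAAD//8AAAAAAAP8P8AAAAAAA9Af/AAAAAADgB/8AAAAAAOAH/wAAAAAA4A/+AAAAAADgDwAAAAAAAOAAAfAAAAAAwAAD/AAAAABAAAf+AAAAAAAAB/8AAAAAAAAP/wAAAAAAAA//gAAAAAAAH/iAAAAAAf//4AAAAAAf///gAAAAAD////AAAAAA////+AAAAAD////4AAAAAP////wAAAAAj////AwAAAAB///4DgAAAAD///IfAAAAAH//4z+AAAAAP//j/8AAAAAP/8P/wAAAAAA/g/+AAAAAAD8D/wAAAA=="/>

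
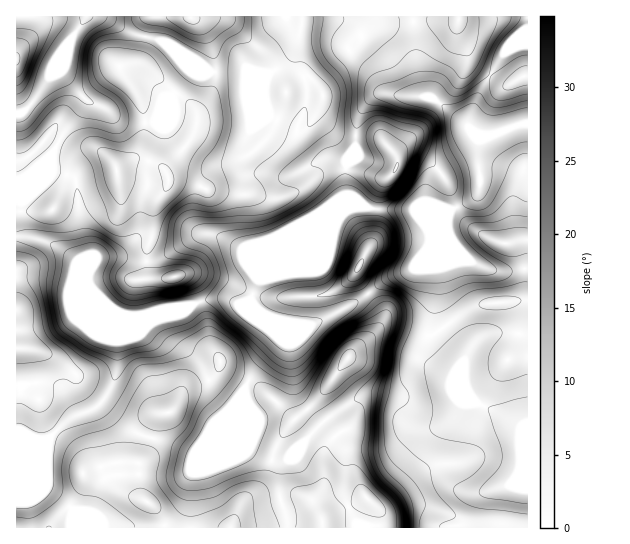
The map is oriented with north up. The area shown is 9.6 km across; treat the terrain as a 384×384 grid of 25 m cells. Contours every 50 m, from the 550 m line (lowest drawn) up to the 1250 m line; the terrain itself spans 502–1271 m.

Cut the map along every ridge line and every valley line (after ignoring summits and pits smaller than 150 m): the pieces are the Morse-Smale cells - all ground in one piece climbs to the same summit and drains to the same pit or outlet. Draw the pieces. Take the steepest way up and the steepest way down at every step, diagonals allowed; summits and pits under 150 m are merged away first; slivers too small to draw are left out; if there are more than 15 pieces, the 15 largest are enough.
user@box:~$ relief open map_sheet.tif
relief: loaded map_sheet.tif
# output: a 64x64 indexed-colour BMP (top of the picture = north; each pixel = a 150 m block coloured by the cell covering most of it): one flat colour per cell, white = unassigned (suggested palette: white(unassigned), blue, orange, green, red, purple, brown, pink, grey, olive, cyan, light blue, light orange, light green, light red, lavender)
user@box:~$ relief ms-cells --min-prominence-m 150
<image width="64" height="64" href="data:image/bmp;base64,Qk12CAAAAAAAAHYAAAAoAAAAQAAAAEAAAAABAAQAAAAAAAAIAAATCwAAEwsAABAAAAAAAAAA////ALR3HwAOf/8ALKAsACgn1gC9Z5QAS1aMAMJ34wB/f38AIr28AM++FwDox64AeLv/AIrfmACWmP8A1bDFABERERERERERERERERERERERERERERERERERERERERERERERERERERERERERERERERERERERERERERERERERERERERERERERERERERERERERERERERERERERERERERERERERERERERERERERERERERERERERERERERERERERERERERERERERERERERERERERERERERERERERERERERERERERERERERERERERERERERERERERERERERERERERERERERERERERERERERERERERERERERERERERERERERERERERERERERERERERERERERERERERERERERERERERERERERERERERERERERERERERERERERERERERERERERERERERERERERERERERERERERERERERERERERERERERERERERERERERERERERERERERERERERERERERERERERERERERERERMxERERERERERERERERERERERERERERERERERERERETMzMRERERERERERERERERERERERERERERERERERERERMzMzMREREREREREREREREREREREREREREREREREREREzMzMzMRERERERERERERERERERERERERERERERERERETMzMzMzERERERERERERERERERERERERERERERERERERMzMzMzMxEREREREREREREREREREREREREREREREREREzMzMzMzMRERERERERERERERERERERERERERERERERETMzMzMzMxERERERERERERERERERERERERERERERERERMzMzMzMzEREREREREREREREREREREREREREREREREREzMzMzMzMxERERERERERERERERERERERERERERERERETMzMzMzMzERERERERERERERERERERERERERERERERERMzMzMzMzMREREREREREREREREREREREREREREREREREzMzMzMzMxERERERERERERERERERERERERERERERERETMzMzMzMzMxERERERERERERERERERERERERERERERERMzMzMzMzMzMxEREREREREREVUREREREREREREREREREzMzMzMzMzIjMRERERERERVVVVURERERERERERERERETMzMzMzMyIiIiIhEREREVVVVVVVURERERERERERERERMzMzMzMyIiIiIiIiERIlVVVVVVVVUREREREREREREREzMzMzMyIiIiIiIiIiIiJVVVVVVVVVERERERERERERETMzMzMyIiIiIiIiIiIiIlVVVVVVVVVRERERERERERERMzMzMzIiIiIiIiIiIiIiJVVVVVVVVVVREREREREREREzMzMzIiIiIiIiIiIiIiIiIlVVVVVVVVVVERERERERETMzMzIiIiIiIiIiIiIiIiIiIlVVVVVVVVURERERERERMzMzIiIiIiIiIiIiIiIiIiIiJVVVVVVVVVEREREREREzMyIiIiIiIiIiIiIiIiIiIiIiVVVVVVVVVRERERERESIiIiIiIiIiIiIiIiIiIiIiIiIlVVVVVVVVERERERERIiIiIiIiIiIiIiIiIiIiIiIiIiJVVVVVVVVREREREREiIiIiIiIiIiIiIiIiIiIiIiIiIlVVVVVVVVURERERESIiIiIiIiIiIiIiIiIiIiIiIiIiJVVVVVVVVRERERERIiIiIiIiIiIiIiIiIiIiIiIiIiIiIREREREREREREREiIiIiIiIiIiIiIiIiIiIiIiIiIiIRERERERERERERESIiIiIiIiIiIiIiIiIiIiIiIiIiIRERERERERERERERIiIiIiIiIiIiIiIiIiIiIiIiIiIhEREREREREREREREiIiIiIiIiIiIiIiIiIiIiIiIiIiERERERERERERERESIiIiIiIkIiIiIiIiIiIiIiIiIiIRERERERERERERERRCIiIiIkREIiIiIiIiIiIiIiIRERERERERERERERERFEQiIiIkRERCIiIiIiIiIiIiIREREREREREREREREREUREJEREREREIiIiIiIiIiIiIRERERERERERERERERERREREREREREQiIiIiIiIiIiIhERERERERERERERERERFERERERERERCIiIiIiIiIiIhEREREREREREREREREREUREREREREREIiIiIiIiIiIRERERERERERERERERERERdEREREREREQiIiIiIiIiIRERERERERERERERERERERF3REREREREQiIiIiIiIiIhEREREREREREREREREREREXd0RERERERCIiIiIiIiIiERERERERERERERERERERERd3dERERERCIiIiIiIiIiIRERERERERERERERERERERF3d0REREREIiIiIiIiIiIhEREREREREREREREREREREXd3dEREREIiIiIiImZmZmZhERERERERERERERERERERd3d0REREREIiIiJmZmZmZmYRERERERERERERERERERF3d3dERERERCIiJmZmZmZmZmEREREREREREREREREREXd3d0REREREIiZmZmZmZmZmYRERERERERERERERERERd3d3dERERERmZmZmZmZmZmZhERERERERERERERERERF3d3d3RERIiGZmZmZmZmZmZhEREREREREREREREREREXd3d3dERIiIhmZmZmZmZmZmERERERERERERERERERER"/>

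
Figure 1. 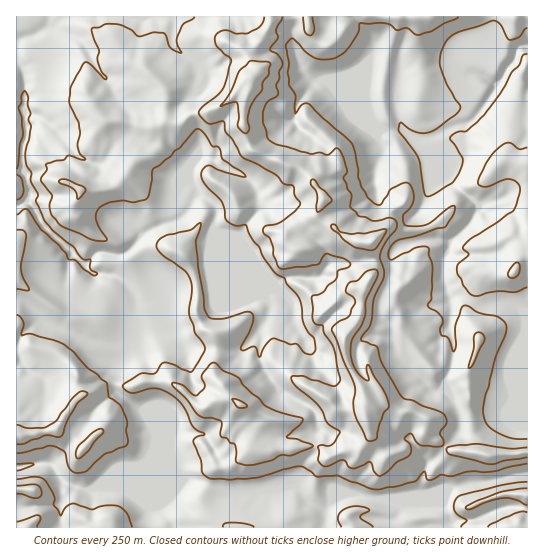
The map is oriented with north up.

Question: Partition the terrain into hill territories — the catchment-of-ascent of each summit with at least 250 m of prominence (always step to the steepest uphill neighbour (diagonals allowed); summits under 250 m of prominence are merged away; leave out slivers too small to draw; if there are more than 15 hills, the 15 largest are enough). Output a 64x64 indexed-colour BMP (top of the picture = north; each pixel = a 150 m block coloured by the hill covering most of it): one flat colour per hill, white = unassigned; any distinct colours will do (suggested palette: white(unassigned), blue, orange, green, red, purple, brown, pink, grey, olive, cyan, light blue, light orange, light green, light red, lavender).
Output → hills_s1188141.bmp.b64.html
<image width="64" height="64" href="data:image/bmp;base64,Qk12CAAAAAAAAHYAAAAoAAAAQAAAAEAAAAABAAQAAAAAAAAIAAATCwAAEwsAABAAAAAAAAAA////ALR3HwAOf/8ALKAsACgn1gC9Z5QAS1aMAMJ34wB/f38AIr28AM++FwDox64AeLv/AIrfmACWmP8A1bDFAHd3d3d3d3d3d3cREREREREREREWZmZmZmZmZmZmZmZmd3d3d3d3d3d3cRERERERERERERZmZmZmZmZmZmZmZmZ3d3d3d3d3d3cRERERERERERERFmZmZmZmZmZmZmZmZnd3d3d3d3d3cRERERERERERERERZmZmZmZmZmZmZmZmd3d3d3d3dxEREREREREREREREREREREREREWZmZmZmZ3d3d0REERERERERERMzMzMzERERERERERERERZmZmZnd3dEREREEREREREREzMzMzMRERERERERERERERERFmd3d0REREREERERERETMzMzMzERERERERERERERERERFERERERERERBERERETMzMzMzMREREREREREREREREREUREREREREREQRERERMzMzMzMzERERERERERERERERERREREREREREREERERMzMzMzMzMRERERERERERERERERFEREREREREREMxEREzMzMzMzMxEREREREREREREREREUREREREREREQzMzMzMzMzMzMzMRERERERERERERERERRERERERERERDMzMzMzMzMzMzMxERERERERERERERERFERERERERERBMzMzMzMzMzMzMxEREREREREREREREREUREREREREQREzMzMzMzMzMzMxERERERERERERERERERREREREREQRETMzMzMzMzMzMRERERERERERERERERERFEREREREQRERMzMzMzMzMzMREREREREREREREREREREURERERERBEREzMzMzMzMzMRERERERERERERERERERERREREREREQRETMzMzMzMzMRERERERERERERERERERERFERERERERBERMzMzMzMzMxEREREREREREREREREREREUREREREREERMzMzMzMzMxERERERERERERERERERERERRERERERERBMzMzMREREzERERERERERERERERERERERFERERERBEREzMzERERERMxEREREREREREREREREREREUREREERERETMzMRERERERERERERERERERERERERERERREQRERERERMzMRERERERERERERERERERERERERERERFEQREREREREzMREREREREREREREREREREREREREREREUQRERERERETMxEREREREREREREREREREREREREREREVERERERERERERERERERERERERERERERERERERERVVVVURERERERERERERERERERERERERERERERERERFVVVVVVREREREREREREREREREREREREREREREREREREVVVVVVVEREREREREREREREREREREiIiIhEREREREREVVVVVVVUREREREREREREREREREREiIiIiIRERERERERVVVVVVVREREREREREREREREREREiIiIiIiIiIREREREVVVVVVVEREREREREREREREREREiIiIiIiIiIiIhERERVVVVVVUREREREREREREREREREiIiIiIiIiIiIiIhERFVVVVVVRERERERERERERERERESIiIiIiIiIiIiIiIiERVVVVVVERERERERERERERERERESIiIiIiIiIiIiIiIREVVVVVURERERERERERERERERERIiIiIiIiIiIiIiIRERFVVVVRERERERERERERERERERESIiIiIiIiIiIhERERERVVVVERERERERERERERERERERIiIiIiIiIiIhERERERFVVVUREREREREREREREREREREiIiIiIiIiIhERERERFVVVVRERERERERERERERERERESIiIiIiIiIhERERERVVVVVVERERERERERERERERERESIiIiIiIiIiERERERVVVVVVURERERERERERERERERESIiIiIiIiIiIRERERVVVVVVVRERERERERERERERERIiIiIiIiIiIiIhERERVVVVVVVVERERERERERERESIiIiIiIiIiIiIiIiIRERVVVVVVVVURERERERERERERIiIiIiIiIiIiIiIiIhERVVVVVVVVVRERERERERERERIiIiIiIiIiIiIiIiIhERFVVVVVVVVVEREREREREREREiIiIiIiIiIiIiIiIiEREREVVVVVVVURERERERERERESIiIiIiIiIiIiIiIiIRERERERVVVVVREREREREREREREiIiIiIiIiIiIiIiIREREREREVVVVVERERERERERERESIiIiIiIiIiIiIiIRERERERERFVVVUREREREREREREREiIiIiIiIiIiIiIRERERERERERVVVREREREREREREREREiIiIiIiIiIiIREREREREREREVVVERERERERERERERERIiIiIiIiIiIRERERERERERERVVUREREREREREREREREiIiIiIiIREREREREREREREREVVREREREREREREREREiIiIiIiIhERERERERERERERERVREREREREREREREREiIiIiIiIhEREREREREREREREREREREREREREREREREiIiIiIiIiEREREREREREREREREREREREREREREREREiIiIiIiIiIRERERERERERERERERERERERERERERERESIiIiIiIiIRERERERERERERERERERERERERERERERERIiIiIiIiIiEREREREREREREREREREREREREREREREREiIiIiIiIiIRERERERERERERERERER"/>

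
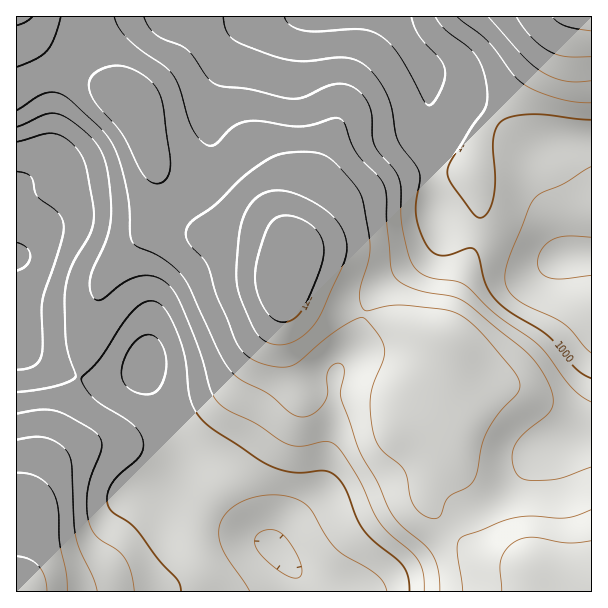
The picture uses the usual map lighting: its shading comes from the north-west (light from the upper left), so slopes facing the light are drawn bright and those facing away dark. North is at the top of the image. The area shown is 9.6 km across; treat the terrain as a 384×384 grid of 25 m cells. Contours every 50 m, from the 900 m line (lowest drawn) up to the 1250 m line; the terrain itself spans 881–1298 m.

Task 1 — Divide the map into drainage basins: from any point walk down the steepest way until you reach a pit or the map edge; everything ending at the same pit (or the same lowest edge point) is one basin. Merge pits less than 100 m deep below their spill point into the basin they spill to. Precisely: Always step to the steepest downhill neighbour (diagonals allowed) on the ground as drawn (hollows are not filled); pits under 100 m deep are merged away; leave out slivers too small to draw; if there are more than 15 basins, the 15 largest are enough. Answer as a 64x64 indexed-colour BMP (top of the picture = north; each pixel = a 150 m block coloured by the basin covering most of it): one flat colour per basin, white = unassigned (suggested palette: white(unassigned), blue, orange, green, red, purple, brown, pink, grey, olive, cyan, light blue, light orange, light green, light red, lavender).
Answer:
<image width="64" height="64" href="data:image/bmp;base64,Qk12CAAAAAAAAHYAAAAoAAAAQAAAAEAAAAABAAQAAAAAAAAIAAATCwAAEwsAABAAAAAAAAAA////ALR3HwAOf/8ALKAsACgn1gC9Z5QAS1aMAMJ34wB/f38AIr28AM++FwDox64AeLv/AIrfmACWmP8A1bDFACIiIiIiIiIiIiIiIiIiIiIiIiIiIiIiIiIiIiIiIiIRIiIiIiIiIiIiIiIiIiIiIiIiIiIiIiIiIiIiIiIiEREiIiIiIiIiIiIiIiIiIiIiIiIiIiIiIiIiIiIiIiERESIiIiIiIiIiIiIiIiIiIiIiIiIiIiIiIiIiIRERERERIiIiIiIiIiIiIiIiIiIiIiIiIiIiIiIiIiEREREREREiIiIiIiIiIiIiIiIiIiIiIiIiIiIiIiIiERERERERESIiIiIiIiIiIiIiIiIiIiIiIiIiIiIiIiERERERERERMiIiIiIiIiIiIiIiIiIiIiIiIiIiIiIiEREREREREREyIiIiIiIiIiIiIiIiIiIiIiIiIiIiIiERERERERERETIiIiIiIiIiIiIiIiIiIiIiIiIiIiIiERERERERERERMiIiIiIiIiIiIiIiIiIiIiIiIiIiIiIREREREREREREzIiIiIiIiIiIiIiIiIiIiIiIiIiIiIhERERERERERETMiIiIiIiIiIiIiIiIiIiIiIiIiIiIiERERERERERERMyIiIiIiIiIiIiIiIiIiIiIiIiIiIiIREREREREREREzMiIiIiIiIiIiIiIiIiIiIiIiIiIiIiERERERERERETMyIiIiIiIiIiIiIiIiIiIiIiIiIiIiIRERERERERERMzMiIiIiIiIiIiIiIiIiIiIiIiIiIiIhEREREREREREzMyIiIiIiIiIiIiIiIiIiIiIiIiIiIiERERERERERETMzMiIiIiIiIiIiIiIiIiIiIiIiIiIiIRERERERERERMzMyIiIiIiIiIiIiIiIiIiIiIiIiIiIREREREREREREzMzMiIiIiIiIiIiIiIiIiIiIiIiIiIhERERERERERETMzMyIiIiIiIiIiIiIiIiIiIiIiIiIhERERERERERERMzMzIiIiIiIiIiIiIiIiIjMzMzMzMzEREREREREREREzMzMyIiIiIiIiIiIiIiIjMzMzMzMzMxERERERERERETMzMzIiIiIiIiIiIiIiIiMzMzMzMzMzERERERERERERMzMzMiIiIiIiIiIiIiIiMzMzMzMzMzMxEREREREREREzMzMzIiIiIiIiIiIiIiIzMzMzMzMzMzERERERERERETMzMzMiIiIiIiIiIiIiIjMzMzMzMzMzMRERERERERERMzMzMyIiIiIiIiIiIiIiMzMzMzMzMzMREREREREREREzMzMzIiIiIiIiIiIiIiIzMzMzMzMxERERERERERERETMzMzMyIiIiIiIiIiIiIjMzMzMzERERERERERERERERMzMzMzIiIiIiIiIiIiIiMzMzMREREREREREREREREREzMzMzMiIiIiIiIiIiIiIzMxERERERERERERERERERETMzMzMyIiIiIiIiIiIiIjMRERERERERERERERERERERMzMzMzMiIiIiIiIiIiIiEREREREREREREREREREREREzMzMzMyIiIiIiIiIiIiIRERERERERERERERERERERETMzMzMzMiIiIiIiIiIiIhERERERERERERERERERERERMzMzMzMzIiIiIiIiIiIiEREREREREREREREREREREREzMzMzMzMyIiIiIiIiIiERERERERERERERERERERERETMzMzMzMzMiIiIiIiERERERERERERERERERERERERERMzMzMzMzMzMiMxEREREREREREREREREREREREREREREzMzMzMzMzMzMxERERERERERERERERERERERERERERETMzMzMzMzMzMxERERERERERERERERERERERERERERERMzMzMzMzMzMzEREREREREREREREREREREREREREREREzMzMzMzMzMzERERERERERERERERERERERERERERERETMzMzMzMzMzERERERERERERERERERERERERERERERERMzMzMzMzMzMREREREREREREREREREREREREREREREREzMzMzMzMzMRERERERERERERERERERERERERERERERETMzMzMzMzMxERERERERERERERERERERERERERERERERMzMzMzMzMzEREREREREREREREREREREREREREREREREzMzMzMzMzERERERERERERERERERERERERERERERERETMzMzMzMzMRERERERERERERERERERERERERERERERERMzMzMzMzMxEREREREREREREREREREREREREREREREREzMzMzMzMxERERERERERERERERERERERERERERERERETMzMzMzMxERERERERERERERERERERERERERERERERERMzMzMzMxEREREREREREREREREREREREREREREREREREzMzMzMRERERERERERERERERERERERERERERERERERETMzMzMRERERERERERERERERERERERERERERERERERERMzMzEREREREREREREREREREREREREREREREREREREREzMxERERERERERERERERERERERERERERERERERERERETMxERERERERERERERERERERERERERERERERERERERERMxEREREREREREREREREREREREREREREREREREREREREzERERERERERERERERERERERERERERERERERERERERETERERERERERERERERERERERERERERERERERERERERER"/>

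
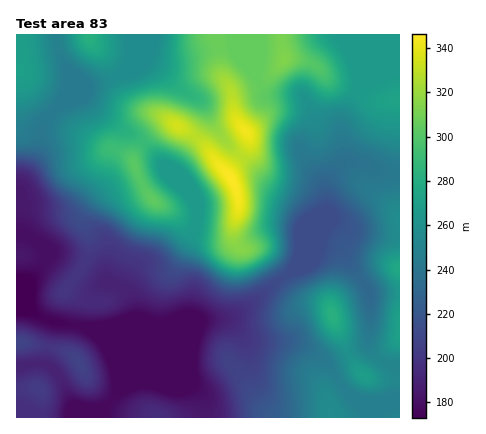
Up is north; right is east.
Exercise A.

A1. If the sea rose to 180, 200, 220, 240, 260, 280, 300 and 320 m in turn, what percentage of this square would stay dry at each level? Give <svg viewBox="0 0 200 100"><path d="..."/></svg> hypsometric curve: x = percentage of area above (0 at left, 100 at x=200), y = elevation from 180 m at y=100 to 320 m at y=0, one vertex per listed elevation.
<svg viewBox="0 0 200 100"><path d="M183 100l-29-14-23-15-18-14-40-14-33-14-15-15-16-14"/></svg>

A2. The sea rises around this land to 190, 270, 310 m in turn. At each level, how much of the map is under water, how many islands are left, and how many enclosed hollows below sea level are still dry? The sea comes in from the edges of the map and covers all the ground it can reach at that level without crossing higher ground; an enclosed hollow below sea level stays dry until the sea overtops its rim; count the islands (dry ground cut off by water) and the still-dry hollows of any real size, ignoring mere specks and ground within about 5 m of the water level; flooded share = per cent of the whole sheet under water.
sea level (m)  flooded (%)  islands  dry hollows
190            15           0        0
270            74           1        0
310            93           1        0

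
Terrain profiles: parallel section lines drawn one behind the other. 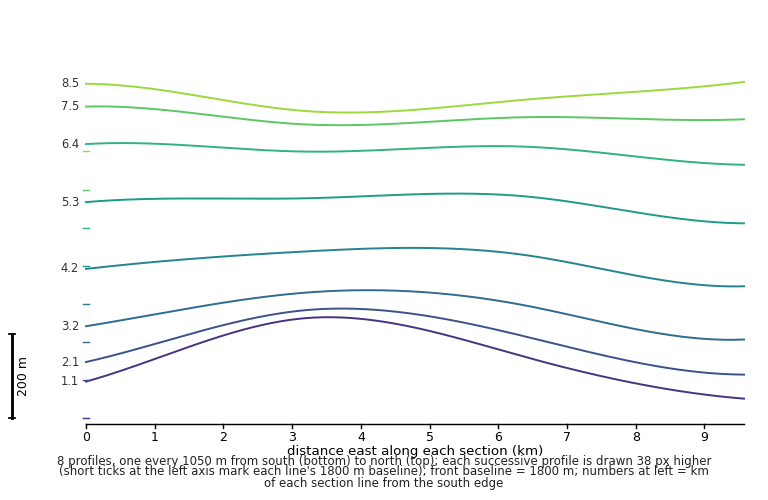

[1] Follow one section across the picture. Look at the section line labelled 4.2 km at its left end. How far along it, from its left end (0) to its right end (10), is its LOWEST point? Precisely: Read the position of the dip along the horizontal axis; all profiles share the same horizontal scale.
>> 10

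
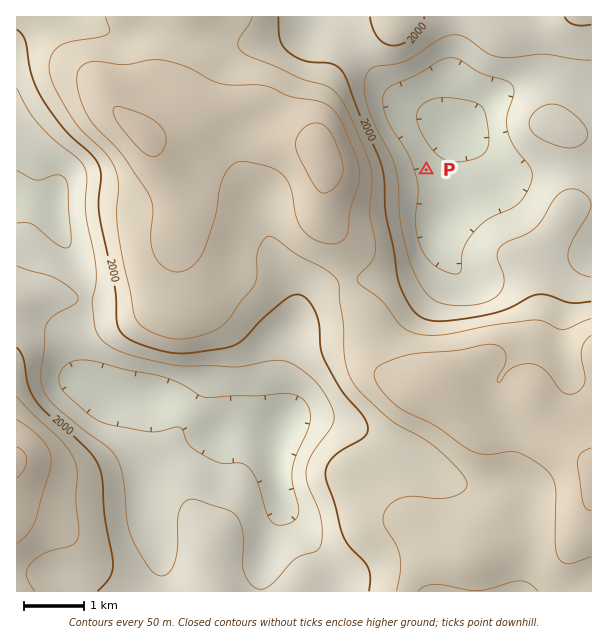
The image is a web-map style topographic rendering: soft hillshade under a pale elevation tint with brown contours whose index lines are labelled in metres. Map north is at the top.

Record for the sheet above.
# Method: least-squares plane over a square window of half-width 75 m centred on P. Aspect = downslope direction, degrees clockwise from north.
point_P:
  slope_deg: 6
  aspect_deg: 64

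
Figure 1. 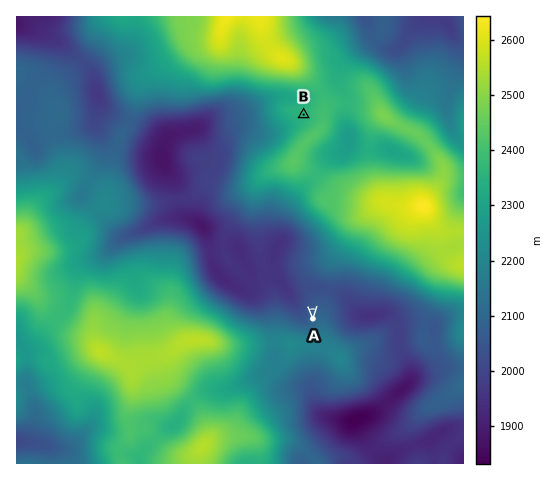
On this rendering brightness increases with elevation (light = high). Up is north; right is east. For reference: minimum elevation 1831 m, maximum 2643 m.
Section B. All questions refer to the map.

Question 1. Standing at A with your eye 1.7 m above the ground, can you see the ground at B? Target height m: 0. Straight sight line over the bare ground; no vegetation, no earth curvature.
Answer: no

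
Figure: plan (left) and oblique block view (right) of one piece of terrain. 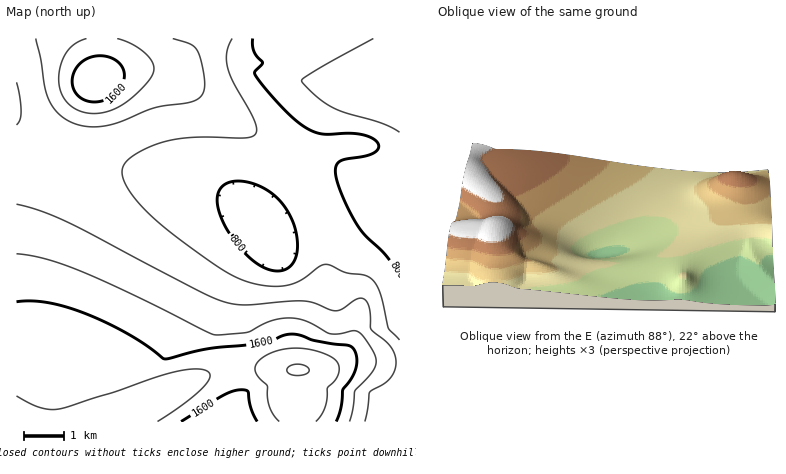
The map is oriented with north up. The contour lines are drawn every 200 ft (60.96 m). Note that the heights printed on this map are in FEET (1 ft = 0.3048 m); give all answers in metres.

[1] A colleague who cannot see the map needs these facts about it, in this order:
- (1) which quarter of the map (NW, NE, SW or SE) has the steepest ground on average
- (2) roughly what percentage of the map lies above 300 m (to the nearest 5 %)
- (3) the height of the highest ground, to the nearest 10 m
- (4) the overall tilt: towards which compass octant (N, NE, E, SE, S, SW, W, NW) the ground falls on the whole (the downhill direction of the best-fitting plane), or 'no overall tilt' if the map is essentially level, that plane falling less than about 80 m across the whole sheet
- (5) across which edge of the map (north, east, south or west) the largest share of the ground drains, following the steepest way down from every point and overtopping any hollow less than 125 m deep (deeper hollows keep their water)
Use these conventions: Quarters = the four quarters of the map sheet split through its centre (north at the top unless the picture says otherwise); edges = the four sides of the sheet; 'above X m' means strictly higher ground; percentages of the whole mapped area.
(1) The south-east quarter is the steepest part of the map.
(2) About 65 % of the map lies above 300 m.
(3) The highest point reaches roughly 610 m.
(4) The general tilt is down to the north-east (the land rises towards the south-west).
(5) Most of the ground drains across the eastern edge.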